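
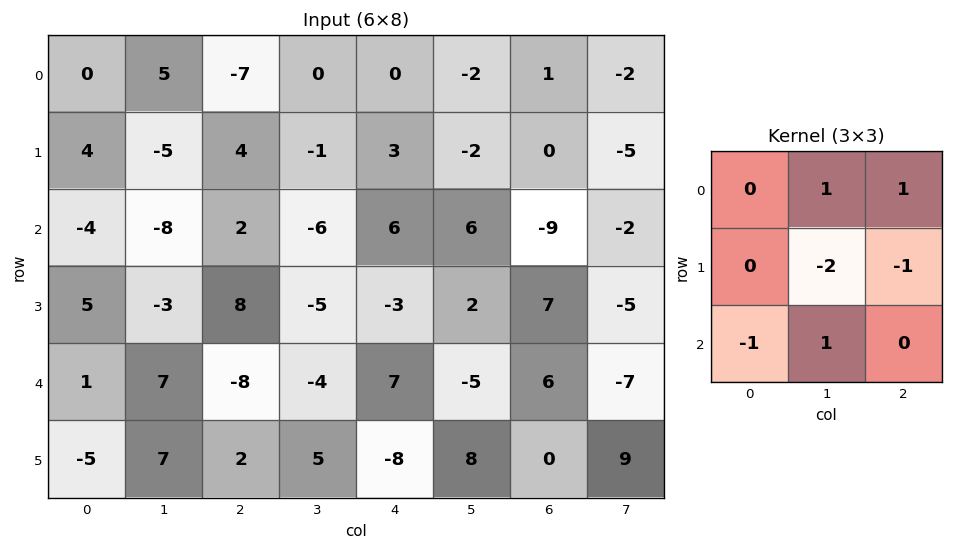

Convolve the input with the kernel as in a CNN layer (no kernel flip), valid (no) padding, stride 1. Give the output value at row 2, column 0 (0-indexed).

-2

The receptive field on the input at this output position is [-4 -8 2 / 5 -3 8 / 1 7 -8]. Elementwise product with the kernel and sum: -8·1 + 2·1 + -3·-2 + 8·-1 + 1·-1 + 7·1.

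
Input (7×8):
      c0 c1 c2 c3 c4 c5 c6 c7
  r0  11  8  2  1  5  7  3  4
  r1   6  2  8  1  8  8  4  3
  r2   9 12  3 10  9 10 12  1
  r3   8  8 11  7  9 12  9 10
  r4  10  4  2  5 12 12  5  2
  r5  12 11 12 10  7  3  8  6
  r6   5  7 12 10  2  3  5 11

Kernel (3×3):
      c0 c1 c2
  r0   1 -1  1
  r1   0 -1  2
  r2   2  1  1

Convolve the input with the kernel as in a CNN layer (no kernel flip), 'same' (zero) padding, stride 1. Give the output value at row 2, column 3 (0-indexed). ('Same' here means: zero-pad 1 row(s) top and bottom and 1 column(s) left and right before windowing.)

61

The receptive field on the zero-padded input at this output position is [8 1 8 / 3 10 9 / 11 7 9]. Elementwise product with the kernel and sum: 8·1 + 1·-1 + 8·1 + 10·-1 + 9·2 + 11·2 + 7·1 + 9·1.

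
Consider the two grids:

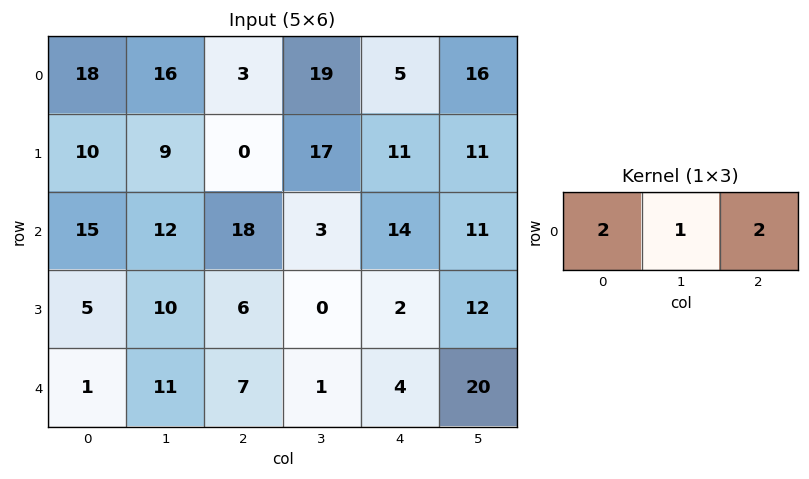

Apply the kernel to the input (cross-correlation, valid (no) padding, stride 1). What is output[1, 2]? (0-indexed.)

39

The receptive field on the input at this output position is [0 17 11]. Elementwise product with the kernel and sum: 0·2 + 17·1 + 11·2.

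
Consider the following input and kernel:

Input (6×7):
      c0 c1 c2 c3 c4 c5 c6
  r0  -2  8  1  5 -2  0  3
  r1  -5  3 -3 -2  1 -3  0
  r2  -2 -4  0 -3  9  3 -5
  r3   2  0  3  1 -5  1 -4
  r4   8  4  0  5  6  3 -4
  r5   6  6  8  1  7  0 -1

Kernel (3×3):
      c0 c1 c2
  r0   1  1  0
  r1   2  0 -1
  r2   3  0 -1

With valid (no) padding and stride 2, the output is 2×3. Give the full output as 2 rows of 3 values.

-7 -10 32
19 2 28

Output[0,0]: The receptive field on the input at this output position is [-2 8 1 / -5 3 -3 / -2 -4 0]. Elementwise product with the kernel and sum: -2·1 + 8·1 + -5·2 + -3·-1 + -2·3 + 0·-1.
Output[0,1]: The receptive field on the input at this output position is [1 5 -2 / -3 -2 1 / 0 -3 9]. Elementwise product with the kernel and sum: 1·1 + 5·1 + -3·2 + 1·-1 + 0·3 + 9·-1.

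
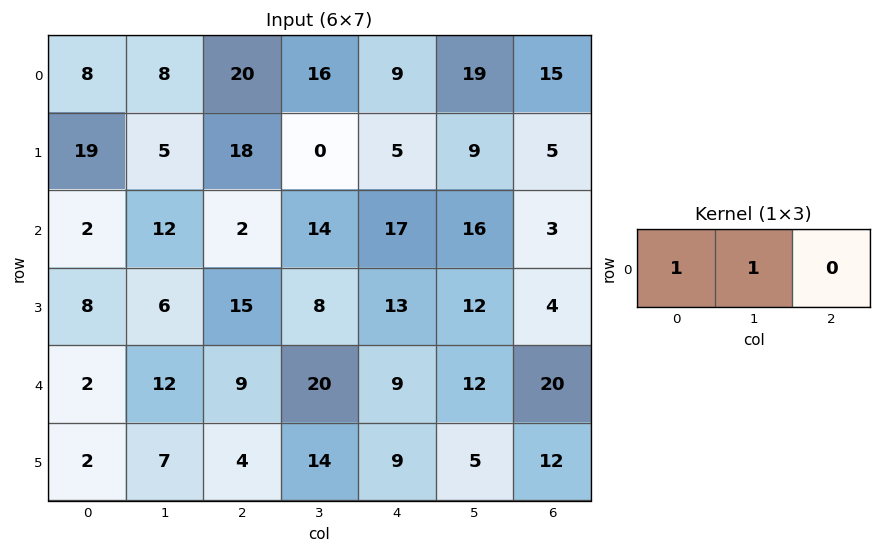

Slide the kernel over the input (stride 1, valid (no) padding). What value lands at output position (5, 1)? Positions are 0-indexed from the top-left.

11

The receptive field on the input at this output position is [7 4 14]. Elementwise product with the kernel and sum: 7·1 + 4·1.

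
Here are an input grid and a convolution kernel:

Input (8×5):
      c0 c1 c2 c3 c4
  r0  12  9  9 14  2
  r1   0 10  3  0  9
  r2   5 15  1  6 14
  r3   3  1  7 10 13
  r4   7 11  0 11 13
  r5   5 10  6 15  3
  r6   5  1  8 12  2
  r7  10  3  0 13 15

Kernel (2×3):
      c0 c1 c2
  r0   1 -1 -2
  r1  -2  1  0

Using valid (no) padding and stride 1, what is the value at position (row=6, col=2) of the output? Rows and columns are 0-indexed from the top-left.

5

The receptive field on the input at this output position is [8 12 2 / 0 13 15]. Elementwise product with the kernel and sum: 8·1 + 12·-1 + 2·-2 + 0·-2 + 13·1.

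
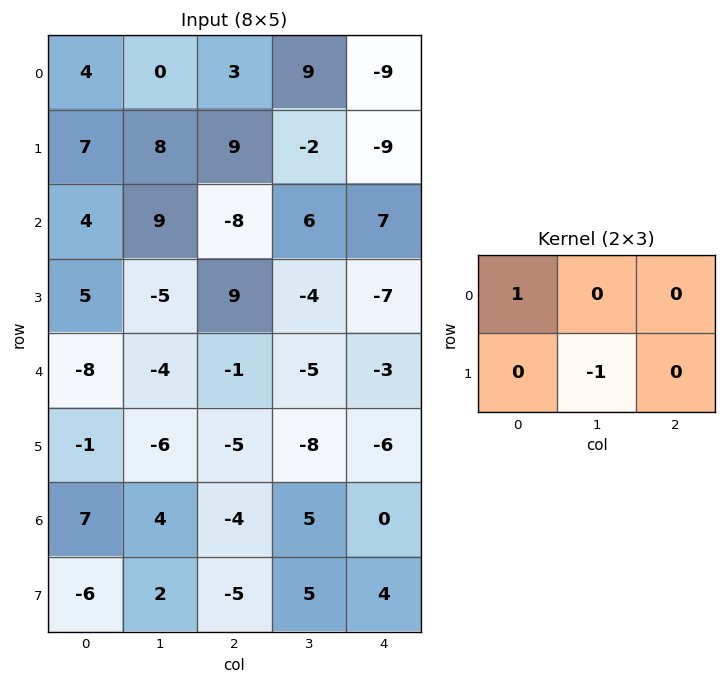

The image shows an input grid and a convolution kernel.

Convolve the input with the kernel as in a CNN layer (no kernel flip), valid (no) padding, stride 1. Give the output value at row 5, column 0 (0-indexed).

-5

The receptive field on the input at this output position is [-1 -6 -5 / 7 4 -4]. Elementwise product with the kernel and sum: -1·1 + 4·-1.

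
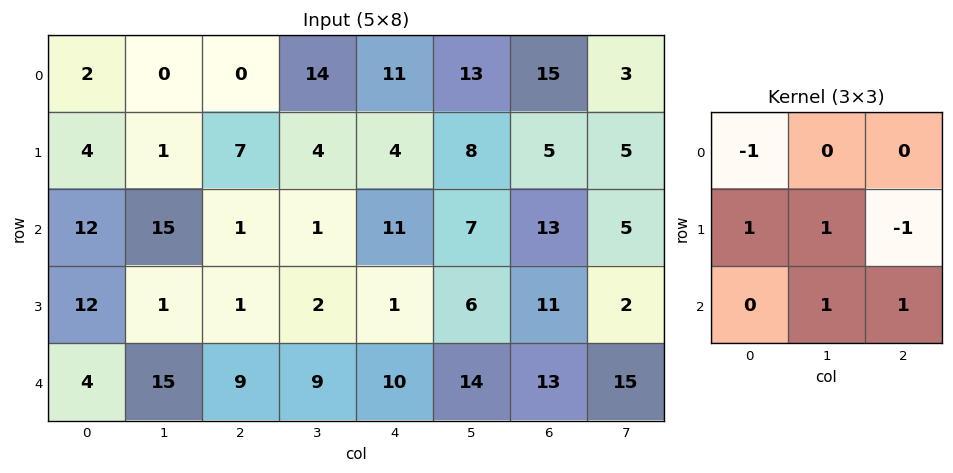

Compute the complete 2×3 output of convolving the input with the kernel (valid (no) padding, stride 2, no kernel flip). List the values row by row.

Output[0,0]: The receptive field on the input at this output position is [2 0 0 / 4 1 7 / 12 15 1]. Elementwise product with the kernel and sum: 2·-1 + 4·1 + 1·1 + 7·-1 + 15·1 + 1·1.
Output[0,1]: The receptive field on the input at this output position is [0 14 11 / 7 4 4 / 1 1 11]. Elementwise product with the kernel and sum: 0·-1 + 7·1 + 4·1 + 4·-1 + 1·1 + 11·1.

12 19 16
24 20 12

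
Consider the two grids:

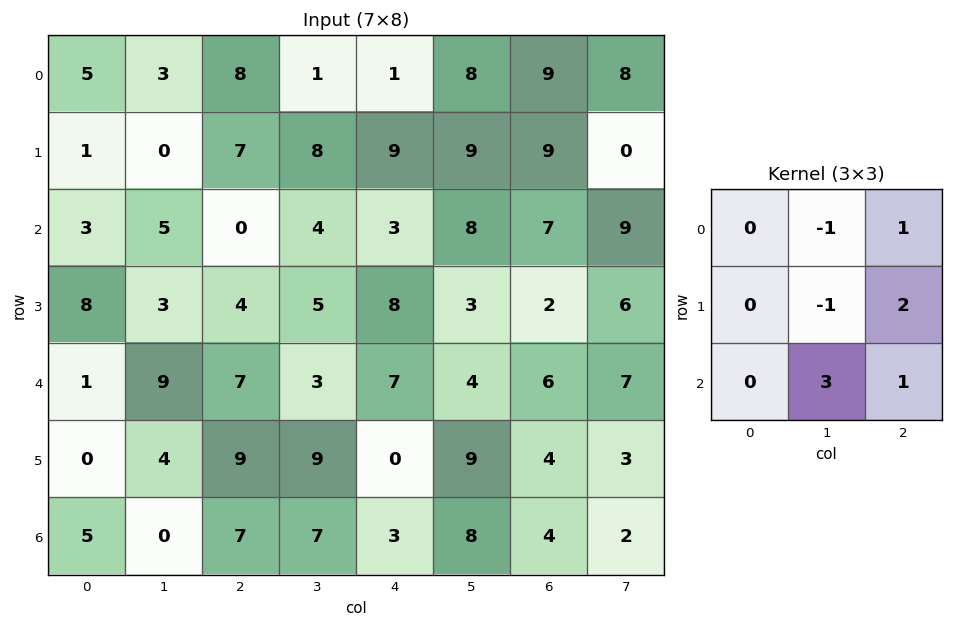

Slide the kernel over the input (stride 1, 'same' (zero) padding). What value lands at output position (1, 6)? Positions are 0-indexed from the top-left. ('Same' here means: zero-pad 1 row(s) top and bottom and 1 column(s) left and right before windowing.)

The receptive field on the zero-padded input at this output position is [8 9 8 / 9 9 0 / 8 7 9]. Elementwise product with the kernel and sum: 9·-1 + 8·1 + 9·-1 + 0·2 + 7·3 + 9·1.

20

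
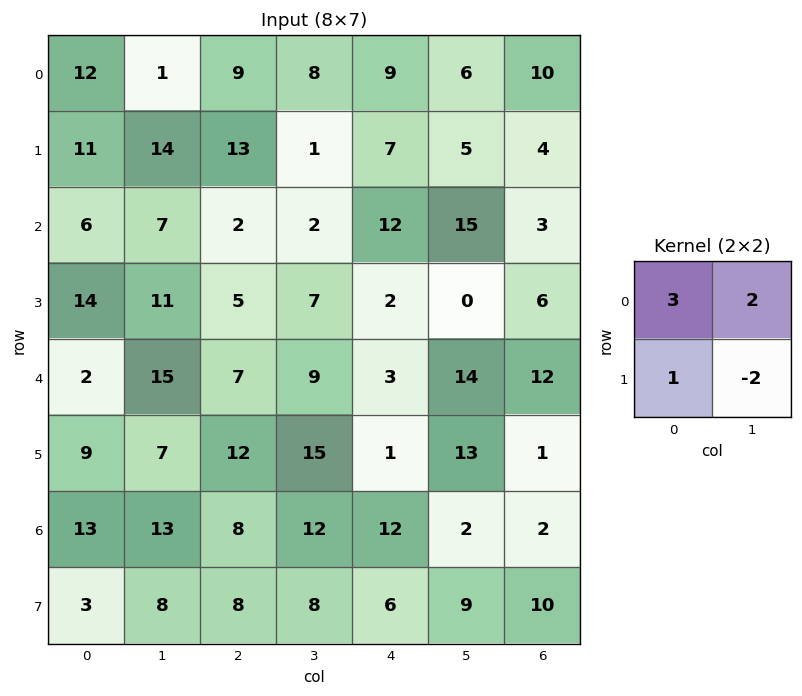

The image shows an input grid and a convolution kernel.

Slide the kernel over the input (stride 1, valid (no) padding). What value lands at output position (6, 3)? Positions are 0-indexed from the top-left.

56

The receptive field on the input at this output position is [12 12 / 8 6]. Elementwise product with the kernel and sum: 12·3 + 12·2 + 8·1 + 6·-2.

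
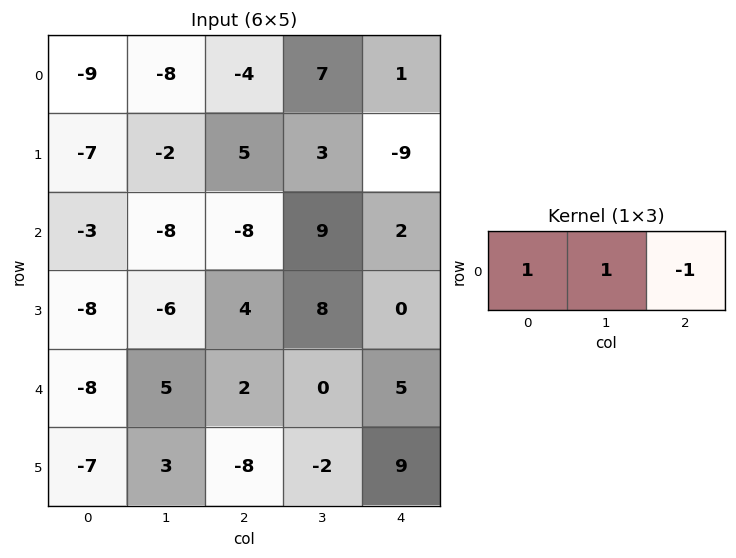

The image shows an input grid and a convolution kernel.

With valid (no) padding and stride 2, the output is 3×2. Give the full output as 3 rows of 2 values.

-13 2
-3 -1
-5 -3

Output[0,0]: The receptive field on the input at this output position is [-9 -8 -4]. Elementwise product with the kernel and sum: -9·1 + -8·1 + -4·-1.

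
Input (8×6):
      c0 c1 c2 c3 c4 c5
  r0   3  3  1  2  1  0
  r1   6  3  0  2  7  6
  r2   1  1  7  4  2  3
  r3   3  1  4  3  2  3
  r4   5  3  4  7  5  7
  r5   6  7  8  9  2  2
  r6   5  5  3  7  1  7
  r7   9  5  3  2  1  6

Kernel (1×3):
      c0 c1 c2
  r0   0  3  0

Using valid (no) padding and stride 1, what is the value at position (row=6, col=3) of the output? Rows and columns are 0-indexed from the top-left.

The receptive field on the input at this output position is [7 1 7]. Elementwise product with the kernel and sum: 1·3.

3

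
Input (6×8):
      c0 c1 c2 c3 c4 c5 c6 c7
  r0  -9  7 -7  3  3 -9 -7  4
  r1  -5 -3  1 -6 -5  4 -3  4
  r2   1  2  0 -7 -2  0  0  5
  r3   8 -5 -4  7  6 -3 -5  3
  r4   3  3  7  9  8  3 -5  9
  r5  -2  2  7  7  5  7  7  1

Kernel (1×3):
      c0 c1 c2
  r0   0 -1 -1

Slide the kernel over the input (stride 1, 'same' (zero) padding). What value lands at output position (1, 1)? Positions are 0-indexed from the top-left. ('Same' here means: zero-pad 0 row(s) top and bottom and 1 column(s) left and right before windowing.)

2

The receptive field on the zero-padded input at this output position is [-5 -3 1]. Elementwise product with the kernel and sum: -3·-1 + 1·-1.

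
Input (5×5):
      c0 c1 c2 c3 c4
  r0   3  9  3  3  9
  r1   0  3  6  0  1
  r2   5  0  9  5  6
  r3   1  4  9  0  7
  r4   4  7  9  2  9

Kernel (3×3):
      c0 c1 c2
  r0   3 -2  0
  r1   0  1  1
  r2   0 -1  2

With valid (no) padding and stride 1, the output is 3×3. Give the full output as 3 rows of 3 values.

Output[0,0]: The receptive field on the input at this output position is [3 9 3 / 0 3 6 / 5 0 9]. Elementwise product with the kernel and sum: 3·3 + 9·-2 + 3·1 + 6·1 + 0·-1 + 9·2.
Output[0,1]: The receptive field on the input at this output position is [9 3 3 / 3 6 0 / 0 9 5]. Elementwise product with the kernel and sum: 9·3 + 3·-2 + 6·1 + 0·1 + 9·-1 + 5·2.

18 28 11
17 2 43
39 -14 40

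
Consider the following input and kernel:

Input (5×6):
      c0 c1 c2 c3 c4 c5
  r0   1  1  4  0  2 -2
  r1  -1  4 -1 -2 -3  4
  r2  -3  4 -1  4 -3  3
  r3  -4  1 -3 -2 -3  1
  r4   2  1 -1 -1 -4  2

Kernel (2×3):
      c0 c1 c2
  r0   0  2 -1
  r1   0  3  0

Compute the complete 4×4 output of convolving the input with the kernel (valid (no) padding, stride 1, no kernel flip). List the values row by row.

Output[0,0]: The receptive field on the input at this output position is [1 1 4 / -1 4 -1]. Elementwise product with the kernel and sum: 1·2 + 4·-1 + 4·3.
Output[0,1]: The receptive field on the input at this output position is [1 4 0 / 4 -1 -2]. Elementwise product with the kernel and sum: 4·2 + 0·-1 + -1·3.

10 5 -8 -3
21 -3 11 -19
12 -15 5 -18
8 -7 -4 -19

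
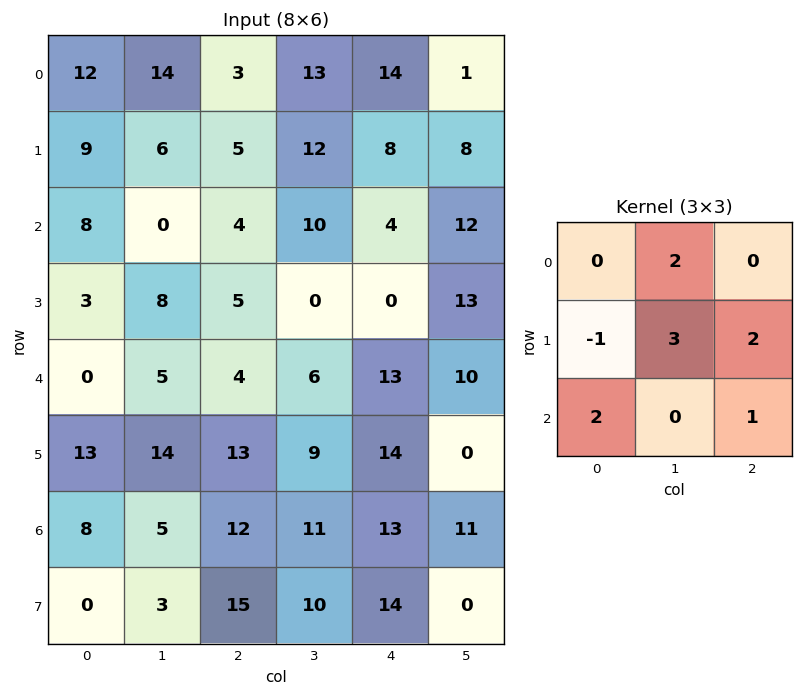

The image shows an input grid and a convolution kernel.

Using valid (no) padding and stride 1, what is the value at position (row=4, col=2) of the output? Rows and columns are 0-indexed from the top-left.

91

The receptive field on the input at this output position is [4 6 13 / 13 9 14 / 12 11 13]. Elementwise product with the kernel and sum: 6·2 + 13·-1 + 9·3 + 14·2 + 12·2 + 13·1.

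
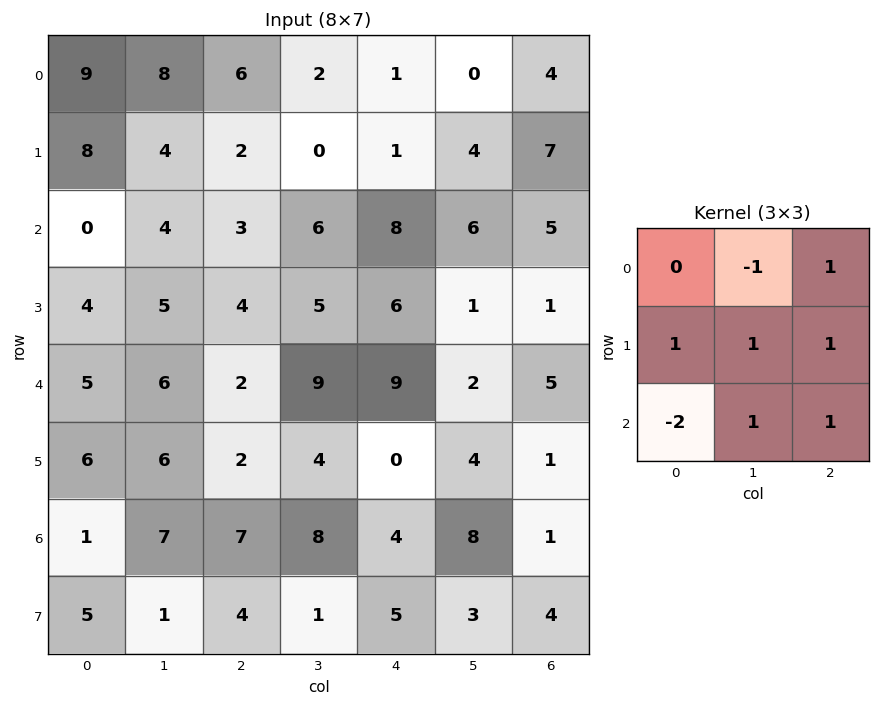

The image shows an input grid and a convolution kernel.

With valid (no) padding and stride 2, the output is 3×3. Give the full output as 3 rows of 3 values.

Output[0,0]: The receptive field on the input at this output position is [9 8 6 / 8 4 2 / 0 4 3]. Elementwise product with the kernel and sum: 8·-1 + 6·1 + 8·1 + 4·1 + 2·1 + 0·-2 + 4·1 + 3·1.

19 10 11
10 31 -4
22 4 9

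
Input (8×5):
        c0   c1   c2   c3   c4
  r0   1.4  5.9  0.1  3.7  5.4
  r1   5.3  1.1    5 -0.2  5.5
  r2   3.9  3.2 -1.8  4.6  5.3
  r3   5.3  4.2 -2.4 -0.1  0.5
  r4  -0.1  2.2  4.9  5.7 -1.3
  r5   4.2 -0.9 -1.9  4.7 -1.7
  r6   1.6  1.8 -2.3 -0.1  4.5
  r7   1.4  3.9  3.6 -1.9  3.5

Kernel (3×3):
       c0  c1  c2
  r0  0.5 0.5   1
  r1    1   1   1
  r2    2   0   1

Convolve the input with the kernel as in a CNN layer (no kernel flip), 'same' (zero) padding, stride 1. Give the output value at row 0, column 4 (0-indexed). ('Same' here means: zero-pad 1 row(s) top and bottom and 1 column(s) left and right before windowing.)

8.7

The receptive field on the zero-padded input at this output position is [0 0 0 / 3.7 5.4 0 / -0.2 5.5 0]. Elementwise product with the kernel and sum: 0·0.5 + 0·0.5 + 0·1 + 3.7·1 + 5.4·1 + 0·1 + -0.2·2 + 0·1.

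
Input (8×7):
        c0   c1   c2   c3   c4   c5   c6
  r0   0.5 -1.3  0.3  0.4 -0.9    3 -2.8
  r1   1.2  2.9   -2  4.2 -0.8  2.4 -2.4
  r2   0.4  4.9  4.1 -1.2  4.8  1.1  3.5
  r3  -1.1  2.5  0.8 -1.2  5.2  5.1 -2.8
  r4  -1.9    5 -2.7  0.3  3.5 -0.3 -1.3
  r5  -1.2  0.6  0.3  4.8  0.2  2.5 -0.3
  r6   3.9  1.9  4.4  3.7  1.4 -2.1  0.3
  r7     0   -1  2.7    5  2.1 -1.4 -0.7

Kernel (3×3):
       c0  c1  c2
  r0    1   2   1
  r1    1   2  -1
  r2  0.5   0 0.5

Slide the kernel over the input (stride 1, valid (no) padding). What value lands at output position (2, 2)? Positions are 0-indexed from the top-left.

0.1

The receptive field on the input at this output position is [4.1 -1.2 4.8 / 0.8 -1.2 5.2 / -2.7 0.3 3.5]. Elementwise product with the kernel and sum: 4.1·1 + -1.2·2 + 4.8·1 + 0.8·1 + -1.2·2 + 5.2·-1 + -2.7·0.5 + 3.5·0.5.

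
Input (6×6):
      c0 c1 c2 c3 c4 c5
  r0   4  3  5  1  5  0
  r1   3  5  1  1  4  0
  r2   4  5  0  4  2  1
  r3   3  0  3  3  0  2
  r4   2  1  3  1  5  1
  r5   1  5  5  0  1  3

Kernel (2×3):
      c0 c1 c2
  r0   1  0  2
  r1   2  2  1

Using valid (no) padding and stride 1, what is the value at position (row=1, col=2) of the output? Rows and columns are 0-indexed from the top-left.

The receptive field on the input at this output position is [1 1 4 / 0 4 2]. Elementwise product with the kernel and sum: 1·1 + 4·2 + 0·2 + 4·2 + 2·1.

19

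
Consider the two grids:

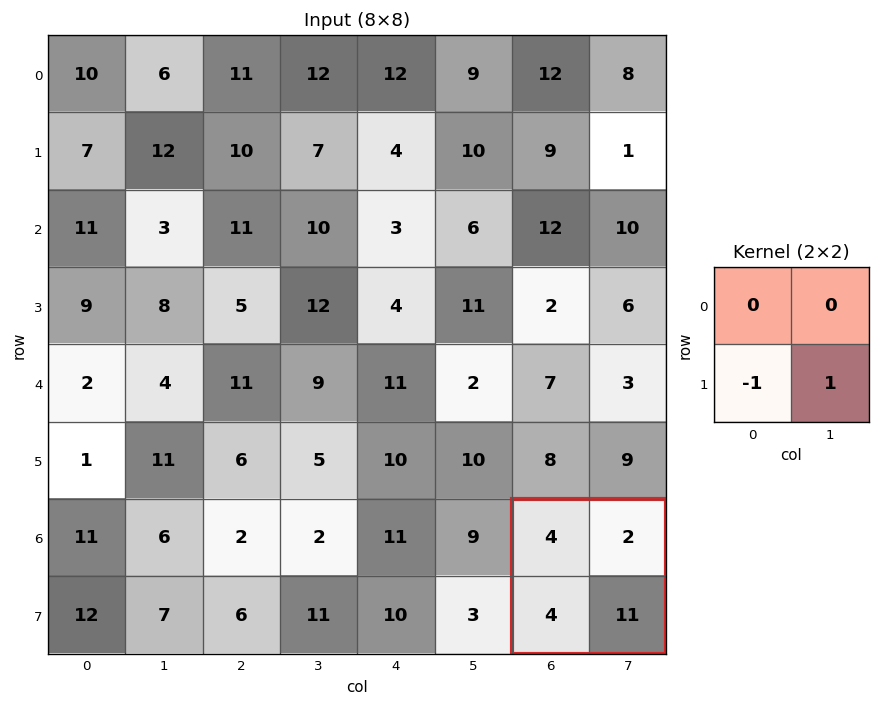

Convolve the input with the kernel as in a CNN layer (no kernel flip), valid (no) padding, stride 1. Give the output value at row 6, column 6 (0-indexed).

7

The receptive field on the input at this output position is [4 2 / 4 11]. Elementwise product with the kernel and sum: 4·-1 + 11·1.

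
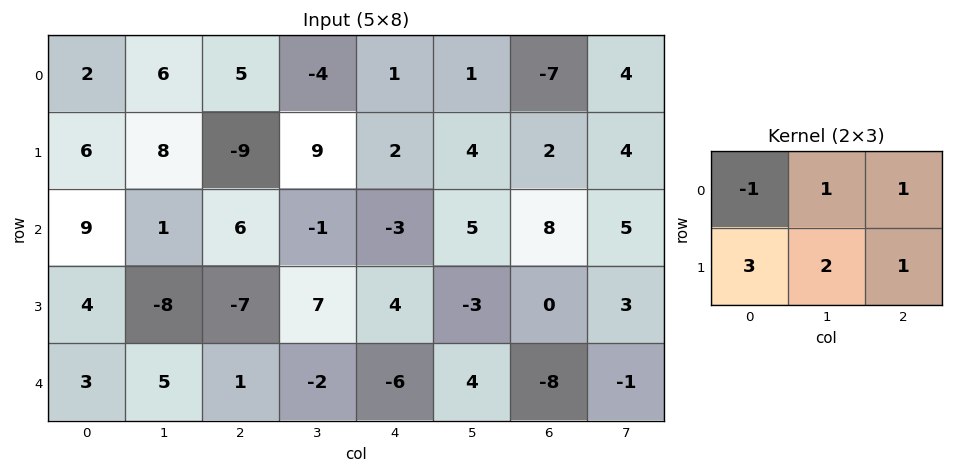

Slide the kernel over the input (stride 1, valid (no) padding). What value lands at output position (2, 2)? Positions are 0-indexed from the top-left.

-13

The receptive field on the input at this output position is [6 -1 -3 / -7 7 4]. Elementwise product with the kernel and sum: 6·-1 + -1·1 + -3·1 + -7·3 + 7·2 + 4·1.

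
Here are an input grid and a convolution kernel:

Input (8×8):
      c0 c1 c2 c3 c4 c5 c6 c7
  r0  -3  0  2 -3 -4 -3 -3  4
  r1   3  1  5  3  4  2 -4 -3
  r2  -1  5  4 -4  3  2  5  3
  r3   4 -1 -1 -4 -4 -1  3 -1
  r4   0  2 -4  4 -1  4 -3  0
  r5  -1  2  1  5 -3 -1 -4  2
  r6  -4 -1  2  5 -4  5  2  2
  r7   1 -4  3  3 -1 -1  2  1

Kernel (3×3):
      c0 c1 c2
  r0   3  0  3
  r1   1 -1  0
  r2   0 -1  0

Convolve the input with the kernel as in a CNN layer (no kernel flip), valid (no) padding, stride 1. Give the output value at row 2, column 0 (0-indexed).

12

The receptive field on the input at this output position is [-1 5 4 / 4 -1 -1 / 0 2 -4]. Elementwise product with the kernel and sum: -1·3 + 4·3 + 4·1 + -1·-1 + 2·-1.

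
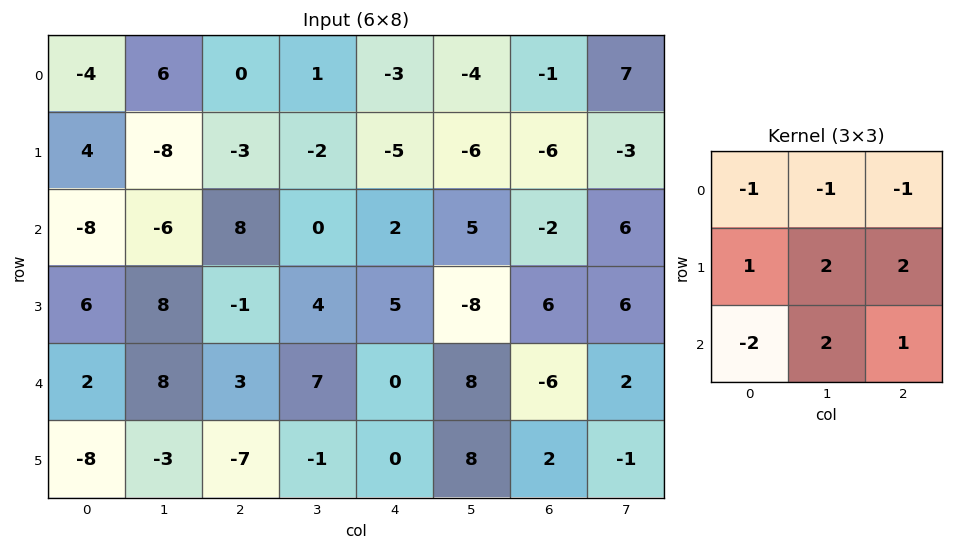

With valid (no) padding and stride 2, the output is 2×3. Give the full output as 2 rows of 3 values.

Output[0,0]: The receptive field on the input at this output position is [-4 6 0 / 4 -8 -3 / -8 -6 8]. Elementwise product with the kernel and sum: -4·-1 + 6·-1 + 0·-1 + 4·1 + -8·2 + -3·2 + -8·-2 + -6·2 + 8·1.
Output[0,1]: The receptive field on the input at this output position is [0 1 -3 / -3 -2 -5 / 8 0 2]. Elementwise product with the kernel and sum: 0·-1 + 1·-1 + -3·-1 + -3·1 + -2·2 + -5·2 + 8·-2 + 0·2 + 2·1.

-8 -29 -17
41 15 6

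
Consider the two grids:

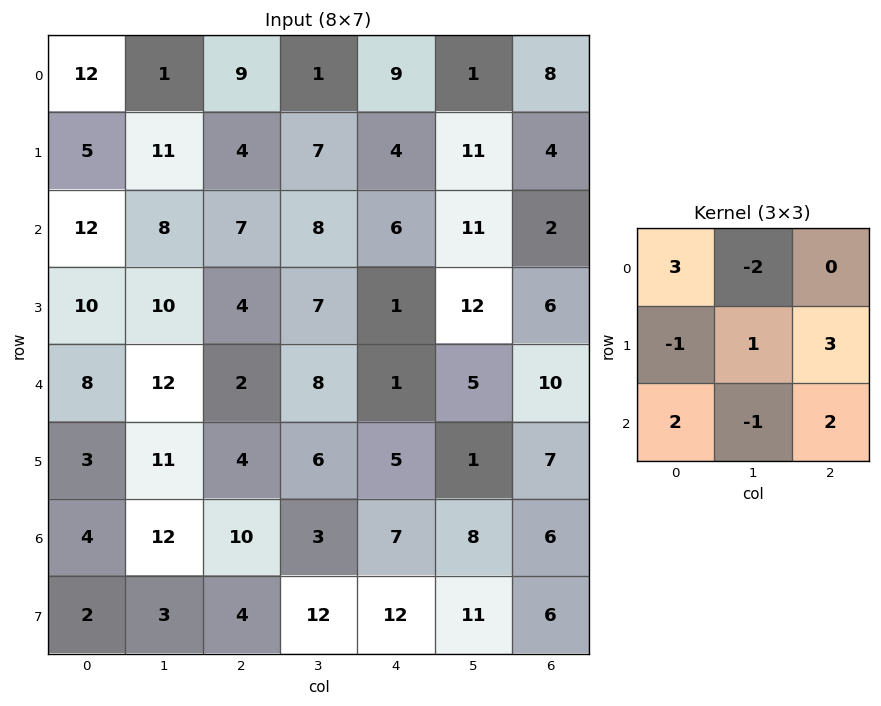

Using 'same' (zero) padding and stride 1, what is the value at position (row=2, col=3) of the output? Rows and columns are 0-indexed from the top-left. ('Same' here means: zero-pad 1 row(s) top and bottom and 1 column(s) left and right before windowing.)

20

The receptive field on the zero-padded input at this output position is [4 7 4 / 7 8 6 / 4 7 1]. Elementwise product with the kernel and sum: 4·3 + 7·-2 + 7·-1 + 8·1 + 6·3 + 4·2 + 7·-1 + 1·2.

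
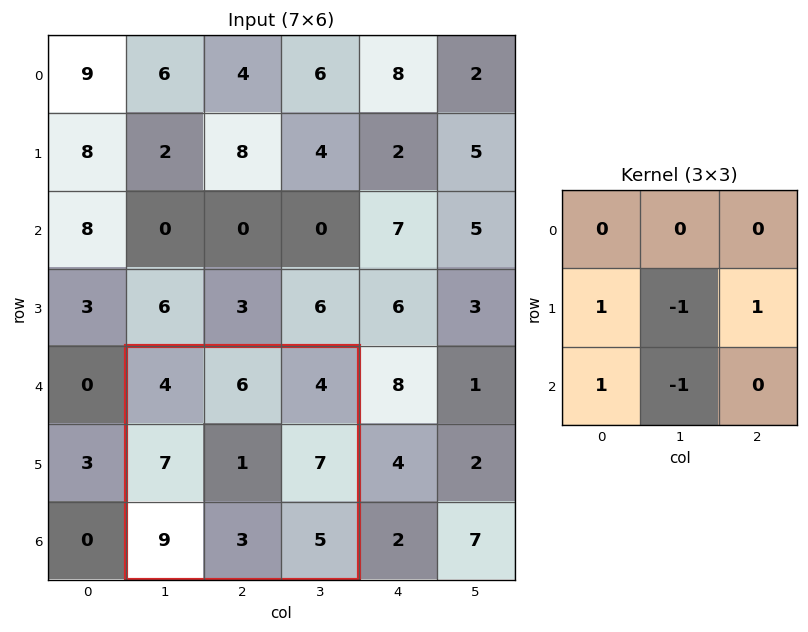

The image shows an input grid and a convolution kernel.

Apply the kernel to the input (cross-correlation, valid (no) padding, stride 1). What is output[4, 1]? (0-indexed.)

The receptive field on the input at this output position is [4 6 4 / 7 1 7 / 9 3 5]. Elementwise product with the kernel and sum: 7·1 + 1·-1 + 7·1 + 9·1 + 3·-1.

19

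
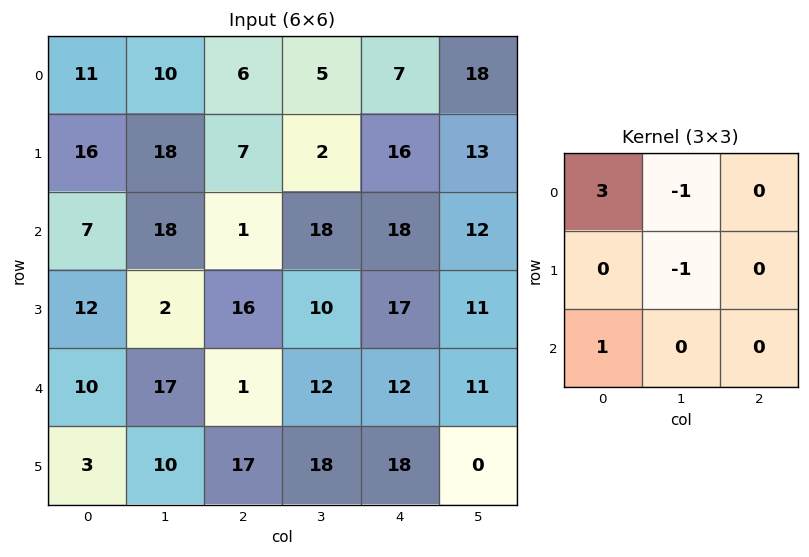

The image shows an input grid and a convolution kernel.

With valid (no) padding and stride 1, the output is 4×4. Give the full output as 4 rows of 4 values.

12 35 12 10
24 48 17 -18
11 54 -24 31
20 -1 43 19

Output[0,0]: The receptive field on the input at this output position is [11 10 6 / 16 18 7 / 7 18 1]. Elementwise product with the kernel and sum: 11·3 + 10·-1 + 18·-1 + 7·1.
Output[0,1]: The receptive field on the input at this output position is [10 6 5 / 18 7 2 / 18 1 18]. Elementwise product with the kernel and sum: 10·3 + 6·-1 + 7·-1 + 18·1.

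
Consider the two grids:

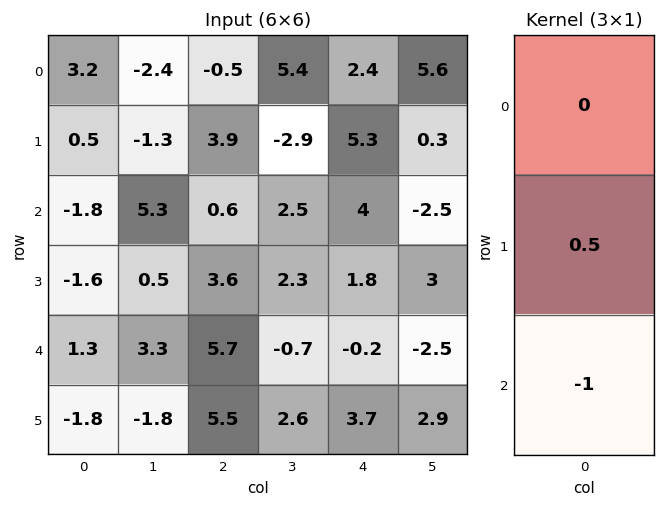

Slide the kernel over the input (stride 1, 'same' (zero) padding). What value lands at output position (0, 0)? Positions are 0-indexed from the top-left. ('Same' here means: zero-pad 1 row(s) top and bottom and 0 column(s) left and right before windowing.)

The receptive field on the zero-padded input at this output position is [0 / 3.2 / 0.5]. Elementwise product with the kernel and sum: 3.2·0.5 + 0.5·-1.

1.1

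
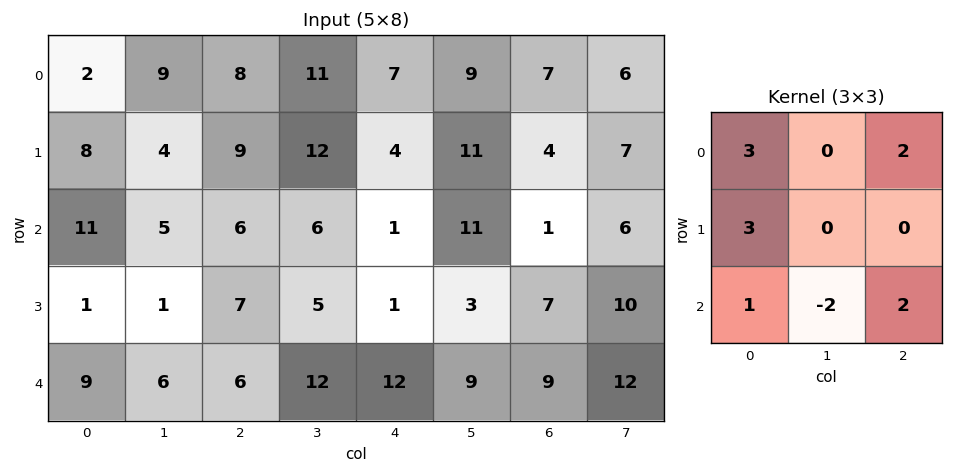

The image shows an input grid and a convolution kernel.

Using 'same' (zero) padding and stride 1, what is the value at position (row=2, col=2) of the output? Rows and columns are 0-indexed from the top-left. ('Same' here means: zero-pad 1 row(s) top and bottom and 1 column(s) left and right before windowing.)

48

The receptive field on the zero-padded input at this output position is [4 9 12 / 5 6 6 / 1 7 5]. Elementwise product with the kernel and sum: 4·3 + 12·2 + 5·3 + 1·1 + 7·-2 + 5·2.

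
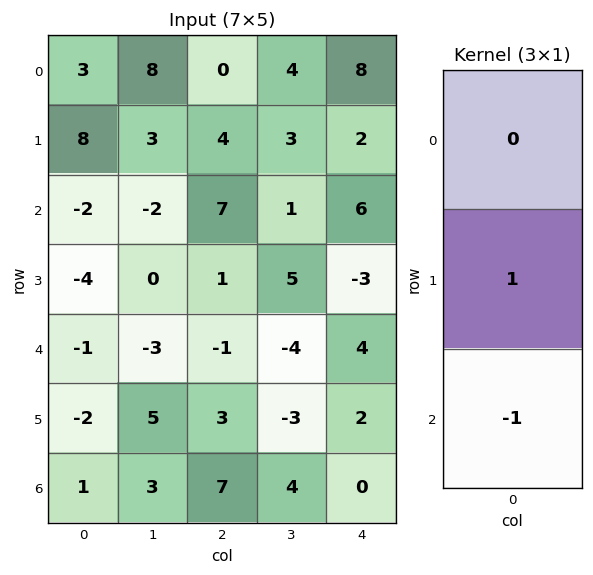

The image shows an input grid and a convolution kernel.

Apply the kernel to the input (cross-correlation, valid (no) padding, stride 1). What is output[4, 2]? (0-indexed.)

The receptive field on the input at this output position is [-1 / 3 / 7]. Elementwise product with the kernel and sum: 3·1 + 7·-1.

-4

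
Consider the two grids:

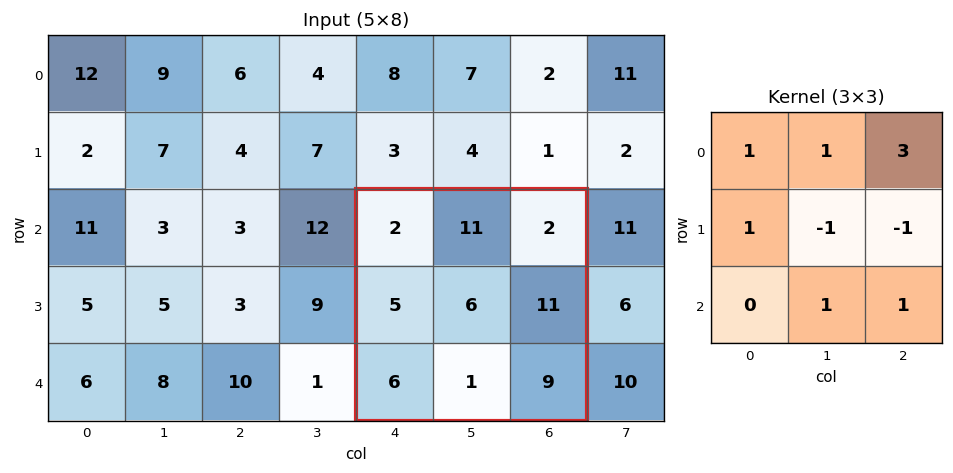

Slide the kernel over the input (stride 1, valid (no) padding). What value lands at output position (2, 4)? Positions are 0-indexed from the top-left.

The receptive field on the input at this output position is [2 11 2 / 5 6 11 / 6 1 9]. Elementwise product with the kernel and sum: 2·1 + 11·1 + 2·3 + 5·1 + 6·-1 + 11·-1 + 1·1 + 9·1.

17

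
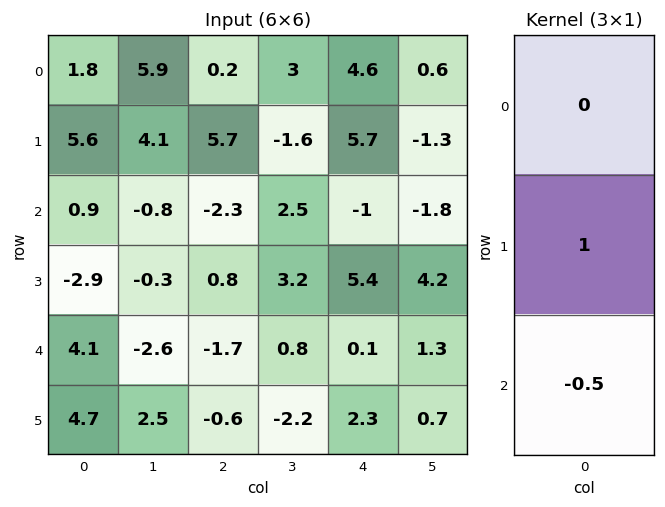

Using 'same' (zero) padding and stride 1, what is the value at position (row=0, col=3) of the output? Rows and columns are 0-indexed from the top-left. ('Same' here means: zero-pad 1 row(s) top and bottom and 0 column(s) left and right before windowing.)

The receptive field on the zero-padded input at this output position is [0 / 3 / -1.6]. Elementwise product with the kernel and sum: 3·1 + -1.6·-0.5.

3.8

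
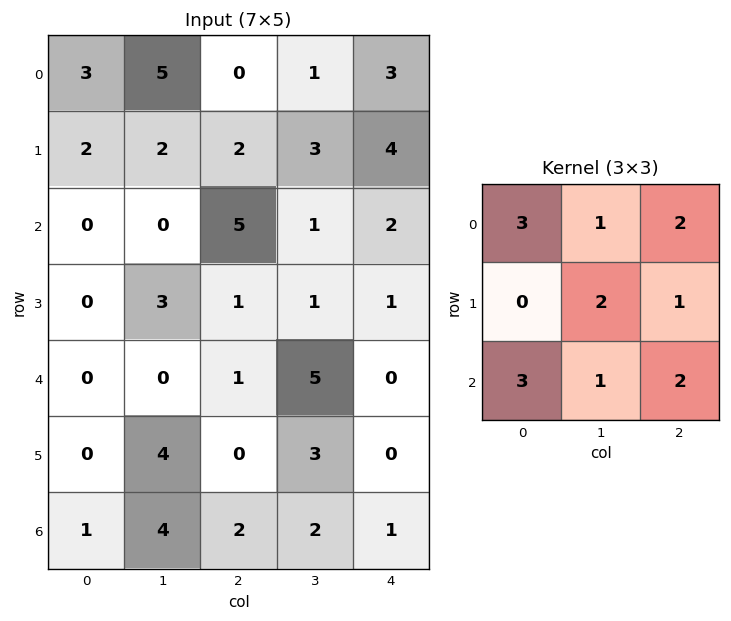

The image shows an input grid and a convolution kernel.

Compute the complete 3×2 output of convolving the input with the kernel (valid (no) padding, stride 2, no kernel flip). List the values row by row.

30 37
19 31
21 24

Output[0,0]: The receptive field on the input at this output position is [3 5 0 / 2 2 2 / 0 0 5]. Elementwise product with the kernel and sum: 3·3 + 5·1 + 0·2 + 2·2 + 2·1 + 0·3 + 0·1 + 5·2.
Output[0,1]: The receptive field on the input at this output position is [0 1 3 / 2 3 4 / 5 1 2]. Elementwise product with the kernel and sum: 0·3 + 1·1 + 3·2 + 3·2 + 4·1 + 5·3 + 1·1 + 2·2.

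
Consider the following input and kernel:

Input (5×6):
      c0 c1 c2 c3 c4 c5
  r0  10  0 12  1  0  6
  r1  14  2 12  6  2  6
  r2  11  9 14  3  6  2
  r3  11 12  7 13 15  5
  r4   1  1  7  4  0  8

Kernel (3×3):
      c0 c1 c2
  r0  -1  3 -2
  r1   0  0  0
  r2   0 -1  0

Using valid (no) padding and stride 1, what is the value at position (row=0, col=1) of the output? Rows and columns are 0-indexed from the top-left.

20

The receptive field on the input at this output position is [0 12 1 / 2 12 6 / 9 14 3]. Elementwise product with the kernel and sum: 0·-1 + 12·3 + 1·-2 + 14·-1.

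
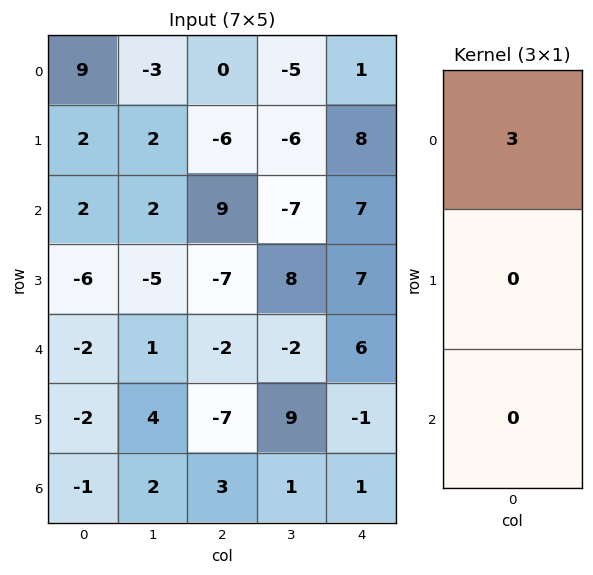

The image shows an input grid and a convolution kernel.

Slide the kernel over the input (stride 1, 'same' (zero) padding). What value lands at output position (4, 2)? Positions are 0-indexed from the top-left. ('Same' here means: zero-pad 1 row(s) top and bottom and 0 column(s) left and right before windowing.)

The receptive field on the zero-padded input at this output position is [-7 / -2 / -7]. Elementwise product with the kernel and sum: -7·3.

-21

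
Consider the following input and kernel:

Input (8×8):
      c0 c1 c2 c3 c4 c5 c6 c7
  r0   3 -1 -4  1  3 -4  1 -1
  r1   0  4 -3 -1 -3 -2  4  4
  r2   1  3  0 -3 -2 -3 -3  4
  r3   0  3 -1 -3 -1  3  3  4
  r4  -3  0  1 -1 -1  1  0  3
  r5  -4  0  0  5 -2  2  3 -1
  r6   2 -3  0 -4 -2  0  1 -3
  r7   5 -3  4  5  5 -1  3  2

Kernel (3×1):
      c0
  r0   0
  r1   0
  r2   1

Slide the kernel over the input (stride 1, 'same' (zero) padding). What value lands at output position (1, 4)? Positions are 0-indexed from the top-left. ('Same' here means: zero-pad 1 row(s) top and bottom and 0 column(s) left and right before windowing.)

-2

The receptive field on the zero-padded input at this output position is [3 / -3 / -2]. Elementwise product with the kernel and sum: -2·1.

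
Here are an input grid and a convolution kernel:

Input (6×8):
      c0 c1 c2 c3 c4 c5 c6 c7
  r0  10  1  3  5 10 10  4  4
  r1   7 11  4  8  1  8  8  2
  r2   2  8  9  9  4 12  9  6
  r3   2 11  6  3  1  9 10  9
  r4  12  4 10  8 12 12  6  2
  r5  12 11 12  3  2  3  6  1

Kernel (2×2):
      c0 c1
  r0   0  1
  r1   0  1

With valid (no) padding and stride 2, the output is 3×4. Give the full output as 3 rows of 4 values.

Output[0,0]: The receptive field on the input at this output position is [10 1 / 7 11]. Elementwise product with the kernel and sum: 1·1 + 11·1.

12 13 18 6
19 12 21 15
15 11 15 3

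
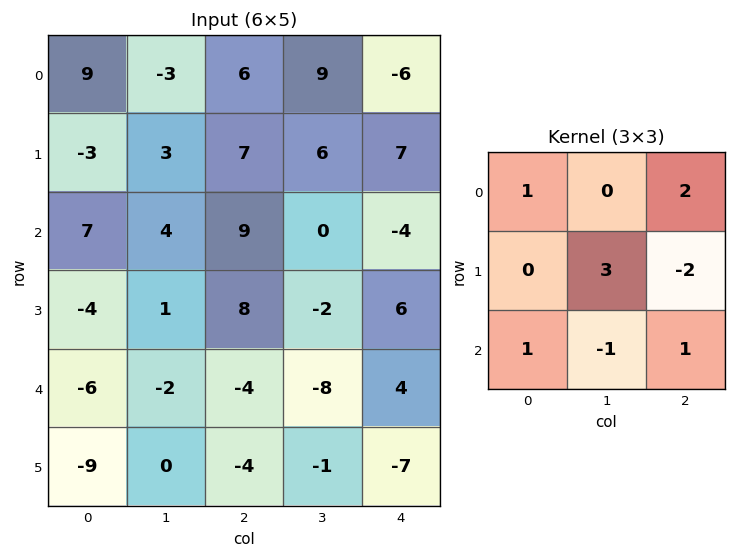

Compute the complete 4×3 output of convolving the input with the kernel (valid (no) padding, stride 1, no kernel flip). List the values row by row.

28 19 3
8 33 45
4 26 -9
1 4 -22

Output[0,0]: The receptive field on the input at this output position is [9 -3 6 / -3 3 7 / 7 4 9]. Elementwise product with the kernel and sum: 9·1 + 6·2 + 3·3 + 7·-2 + 7·1 + 4·-1 + 9·1.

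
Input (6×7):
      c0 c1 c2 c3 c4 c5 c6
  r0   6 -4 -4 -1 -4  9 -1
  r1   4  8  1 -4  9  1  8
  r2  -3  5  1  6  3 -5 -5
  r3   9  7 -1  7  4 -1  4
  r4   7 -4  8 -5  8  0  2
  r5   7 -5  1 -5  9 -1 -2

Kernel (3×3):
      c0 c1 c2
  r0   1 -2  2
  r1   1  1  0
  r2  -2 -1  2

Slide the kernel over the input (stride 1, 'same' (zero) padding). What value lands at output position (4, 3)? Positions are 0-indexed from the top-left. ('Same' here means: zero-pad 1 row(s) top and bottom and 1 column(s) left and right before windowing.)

The receptive field on the zero-padded input at this output position is [-1 7 4 / 8 -5 8 / 1 -5 9]. Elementwise product with the kernel and sum: -1·1 + 7·-2 + 4·2 + 8·1 + -5·1 + 1·-2 + -5·-1 + 9·2.

17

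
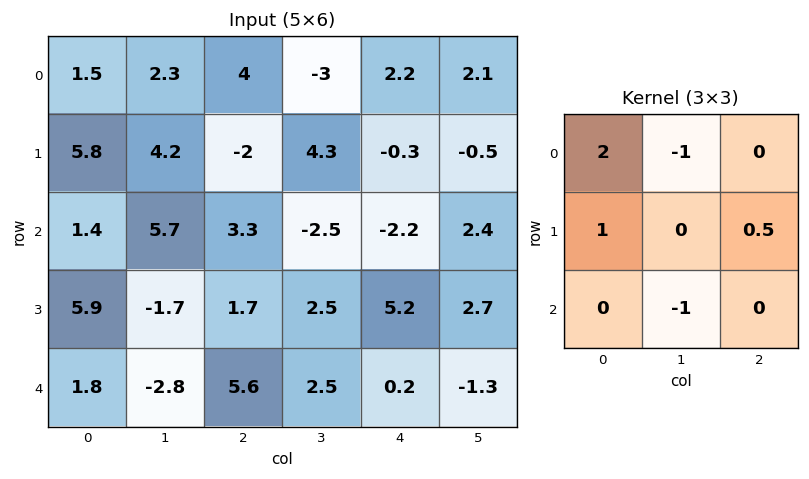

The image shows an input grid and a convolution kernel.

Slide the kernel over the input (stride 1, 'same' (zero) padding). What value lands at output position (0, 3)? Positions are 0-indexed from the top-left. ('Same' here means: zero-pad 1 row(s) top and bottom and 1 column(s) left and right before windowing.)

0.8

The receptive field on the zero-padded input at this output position is [0 0 0 / 4 -3 2.2 / -2 4.3 -0.3]. Elementwise product with the kernel and sum: 0·2 + 0·-1 + 4·1 + 2.2·0.5 + 4.3·-1.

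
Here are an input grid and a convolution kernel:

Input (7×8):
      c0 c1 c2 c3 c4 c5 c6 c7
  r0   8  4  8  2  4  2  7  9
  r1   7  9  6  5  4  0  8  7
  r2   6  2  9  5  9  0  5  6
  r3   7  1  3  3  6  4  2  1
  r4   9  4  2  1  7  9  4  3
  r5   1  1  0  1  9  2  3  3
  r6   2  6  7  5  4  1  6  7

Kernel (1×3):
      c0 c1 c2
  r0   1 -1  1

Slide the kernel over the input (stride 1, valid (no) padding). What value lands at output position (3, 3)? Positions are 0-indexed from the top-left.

The receptive field on the input at this output position is [3 6 4]. Elementwise product with the kernel and sum: 3·1 + 6·-1 + 4·1.

1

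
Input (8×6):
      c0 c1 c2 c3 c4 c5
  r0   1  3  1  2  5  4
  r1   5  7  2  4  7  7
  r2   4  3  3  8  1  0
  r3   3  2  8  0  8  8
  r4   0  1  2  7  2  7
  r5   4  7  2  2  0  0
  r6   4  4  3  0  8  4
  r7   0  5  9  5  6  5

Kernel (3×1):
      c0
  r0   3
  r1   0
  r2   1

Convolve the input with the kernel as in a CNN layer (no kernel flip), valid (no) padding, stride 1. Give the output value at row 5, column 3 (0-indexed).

The receptive field on the input at this output position is [2 / 0 / 5]. Elementwise product with the kernel and sum: 2·3 + 5·1.

11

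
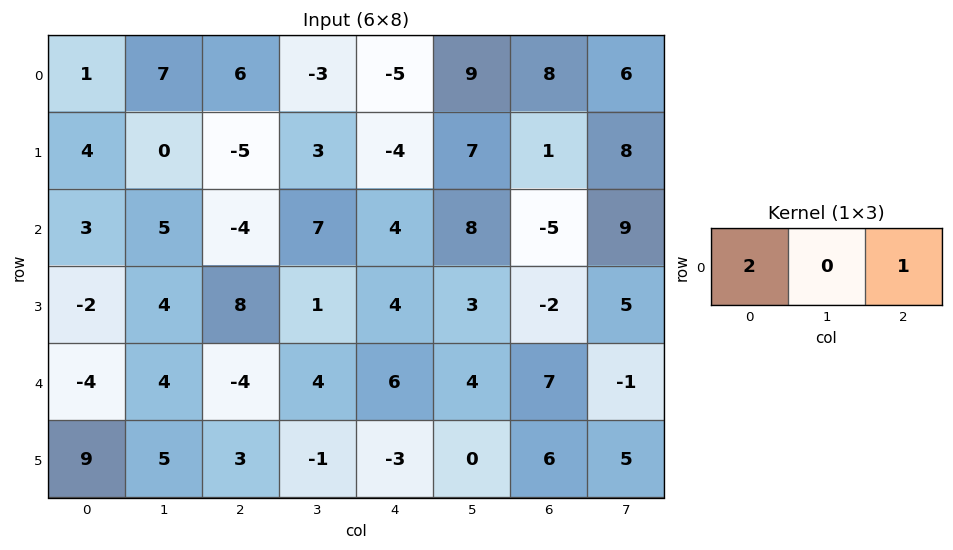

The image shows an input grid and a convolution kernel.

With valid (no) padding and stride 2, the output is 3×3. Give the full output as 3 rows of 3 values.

8 7 -2
2 -4 3
-12 -2 19

Output[0,0]: The receptive field on the input at this output position is [1 7 6]. Elementwise product with the kernel and sum: 1·2 + 6·1.
Output[0,1]: The receptive field on the input at this output position is [6 -3 -5]. Elementwise product with the kernel and sum: 6·2 + -5·1.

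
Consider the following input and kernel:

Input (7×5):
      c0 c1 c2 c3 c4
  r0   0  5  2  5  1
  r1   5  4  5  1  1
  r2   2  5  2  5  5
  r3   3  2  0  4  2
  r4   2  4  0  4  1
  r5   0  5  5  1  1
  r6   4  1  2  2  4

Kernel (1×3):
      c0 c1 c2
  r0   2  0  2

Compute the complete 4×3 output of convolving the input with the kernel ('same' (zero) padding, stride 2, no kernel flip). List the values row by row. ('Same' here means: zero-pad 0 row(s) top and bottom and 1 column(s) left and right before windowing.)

10 20 10
10 20 10
8 16 8
2 6 4

Output[0,0]: The receptive field on the zero-padded input at this output position is [0 0 5]. Elementwise product with the kernel and sum: 0·2 + 5·2.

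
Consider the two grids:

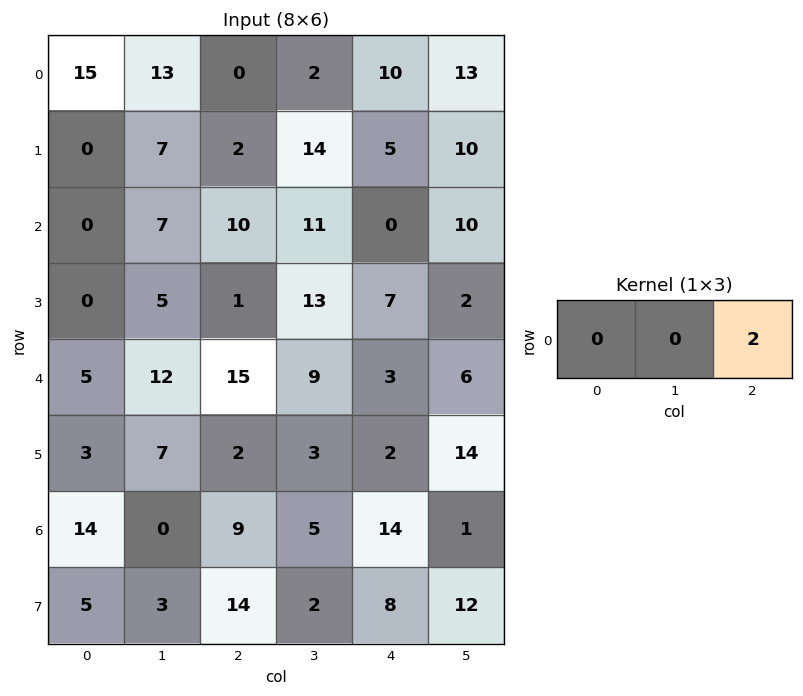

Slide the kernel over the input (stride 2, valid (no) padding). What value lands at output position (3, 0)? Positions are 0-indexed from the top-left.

The receptive field on the input at this output position is [14 0 9]. Elementwise product with the kernel and sum: 9·2.

18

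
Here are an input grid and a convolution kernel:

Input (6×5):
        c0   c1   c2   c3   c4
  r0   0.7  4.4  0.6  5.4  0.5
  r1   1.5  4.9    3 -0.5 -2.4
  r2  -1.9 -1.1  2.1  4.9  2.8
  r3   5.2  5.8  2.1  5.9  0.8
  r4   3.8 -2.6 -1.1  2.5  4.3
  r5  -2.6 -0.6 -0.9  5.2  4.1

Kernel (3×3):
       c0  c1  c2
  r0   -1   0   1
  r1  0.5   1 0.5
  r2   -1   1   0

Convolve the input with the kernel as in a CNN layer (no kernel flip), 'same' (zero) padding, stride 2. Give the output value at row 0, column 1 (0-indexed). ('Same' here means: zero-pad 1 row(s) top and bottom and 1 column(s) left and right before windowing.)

The receptive field on the zero-padded input at this output position is [0 0 0 / 4.4 0.6 5.4 / 4.9 3 -0.5]. Elementwise product with the kernel and sum: 0·-1 + 0·1 + 4.4·0.5 + 0.6·1 + 5.4·0.5 + 4.9·-1 + 3·1.

3.6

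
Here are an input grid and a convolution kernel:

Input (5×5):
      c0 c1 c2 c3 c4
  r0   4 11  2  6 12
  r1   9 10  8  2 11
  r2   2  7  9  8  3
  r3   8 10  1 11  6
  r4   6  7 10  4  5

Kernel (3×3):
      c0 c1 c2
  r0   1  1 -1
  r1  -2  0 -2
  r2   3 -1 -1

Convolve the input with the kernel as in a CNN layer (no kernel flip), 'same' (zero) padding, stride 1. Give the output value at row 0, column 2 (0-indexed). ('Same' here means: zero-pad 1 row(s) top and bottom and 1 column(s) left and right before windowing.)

The receptive field on the zero-padded input at this output position is [0 0 0 / 11 2 6 / 10 8 2]. Elementwise product with the kernel and sum: 0·1 + 0·1 + 0·-1 + 11·-2 + 6·-2 + 10·3 + 8·-1 + 2·-1.

-14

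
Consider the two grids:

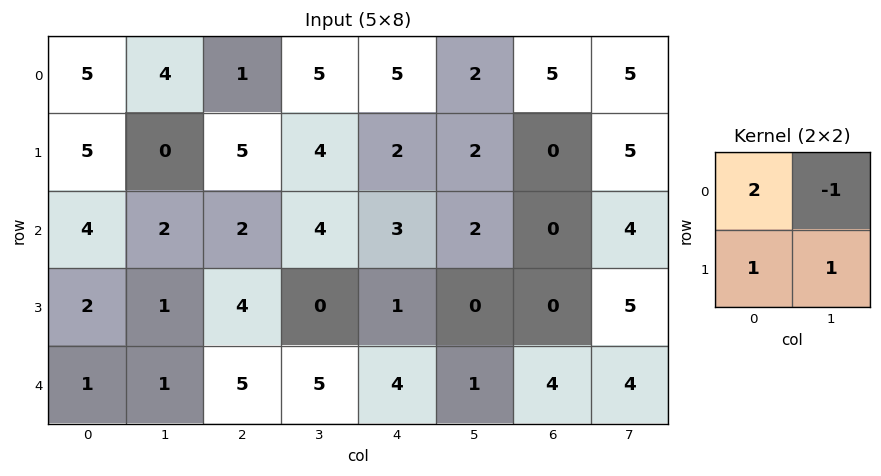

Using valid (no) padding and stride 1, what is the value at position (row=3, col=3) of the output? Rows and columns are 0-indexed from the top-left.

8

The receptive field on the input at this output position is [0 1 / 5 4]. Elementwise product with the kernel and sum: 0·2 + 1·-1 + 5·1 + 4·1.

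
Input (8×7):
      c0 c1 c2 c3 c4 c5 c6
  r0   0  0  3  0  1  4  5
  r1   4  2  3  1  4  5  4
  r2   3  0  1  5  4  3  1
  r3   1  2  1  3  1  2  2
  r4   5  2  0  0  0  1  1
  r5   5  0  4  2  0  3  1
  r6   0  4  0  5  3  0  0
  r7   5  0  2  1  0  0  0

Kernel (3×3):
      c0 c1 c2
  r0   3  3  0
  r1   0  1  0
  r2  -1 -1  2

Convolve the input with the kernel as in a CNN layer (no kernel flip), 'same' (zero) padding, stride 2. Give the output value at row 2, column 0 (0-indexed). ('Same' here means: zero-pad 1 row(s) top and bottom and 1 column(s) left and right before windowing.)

3

The receptive field on the zero-padded input at this output position is [0 1 2 / 0 5 2 / 0 5 0]. Elementwise product with the kernel and sum: 0·3 + 1·3 + 5·1 + 0·-1 + 5·-1 + 0·2.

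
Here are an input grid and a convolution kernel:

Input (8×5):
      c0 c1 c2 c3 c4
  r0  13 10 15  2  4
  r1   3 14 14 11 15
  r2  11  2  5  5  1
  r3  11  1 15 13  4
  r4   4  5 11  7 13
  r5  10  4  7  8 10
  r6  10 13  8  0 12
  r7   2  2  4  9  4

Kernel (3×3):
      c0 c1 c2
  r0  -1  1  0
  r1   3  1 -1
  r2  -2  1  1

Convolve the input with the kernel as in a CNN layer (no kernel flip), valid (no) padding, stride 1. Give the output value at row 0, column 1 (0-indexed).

The receptive field on the input at this output position is [10 15 2 / 14 14 11 / 2 5 5]. Elementwise product with the kernel and sum: 10·-1 + 15·1 + 14·3 + 14·1 + 11·-1 + 2·-2 + 5·1 + 5·1.

56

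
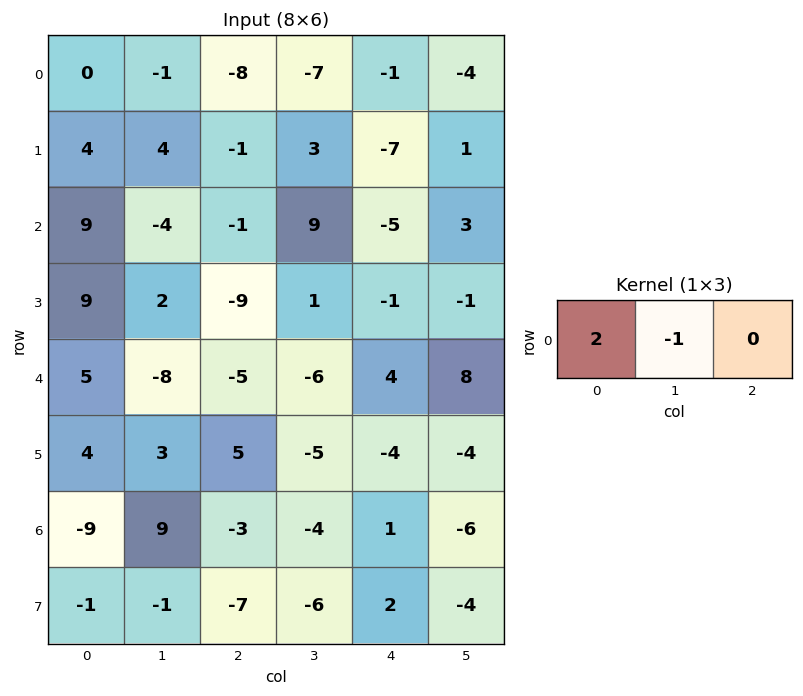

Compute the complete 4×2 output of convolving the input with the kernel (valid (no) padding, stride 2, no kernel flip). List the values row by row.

Output[0,0]: The receptive field on the input at this output position is [0 -1 -8]. Elementwise product with the kernel and sum: 0·2 + -1·-1.

1 -9
22 -11
18 -4
-27 -2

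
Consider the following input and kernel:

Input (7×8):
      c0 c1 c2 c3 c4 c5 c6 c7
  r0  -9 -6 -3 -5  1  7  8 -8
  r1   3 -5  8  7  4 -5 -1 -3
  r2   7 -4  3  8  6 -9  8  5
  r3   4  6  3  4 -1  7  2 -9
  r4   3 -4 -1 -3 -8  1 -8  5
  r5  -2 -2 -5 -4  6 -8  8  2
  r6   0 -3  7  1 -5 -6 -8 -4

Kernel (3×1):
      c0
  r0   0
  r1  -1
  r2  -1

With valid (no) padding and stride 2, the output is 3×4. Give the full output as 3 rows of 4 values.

Output[0,0]: The receptive field on the input at this output position is [-9 / 3 / 7]. Elementwise product with the kernel and sum: 3·-1 + 7·-1.
Output[0,1]: The receptive field on the input at this output position is [-3 / 8 / 3]. Elementwise product with the kernel and sum: 8·-1 + 3·-1.

-10 -11 -10 -7
-7 -2 9 6
2 -2 -1 0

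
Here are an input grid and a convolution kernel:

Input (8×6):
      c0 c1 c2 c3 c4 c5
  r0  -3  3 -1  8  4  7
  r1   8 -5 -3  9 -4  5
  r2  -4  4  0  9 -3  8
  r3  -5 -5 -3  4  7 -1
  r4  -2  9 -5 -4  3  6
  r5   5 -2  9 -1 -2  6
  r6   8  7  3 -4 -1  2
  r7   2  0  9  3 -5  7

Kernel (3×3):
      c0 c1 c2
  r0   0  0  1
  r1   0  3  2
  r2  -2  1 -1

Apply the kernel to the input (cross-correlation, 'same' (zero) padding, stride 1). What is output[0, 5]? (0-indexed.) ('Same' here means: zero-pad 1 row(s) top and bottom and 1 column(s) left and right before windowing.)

34

The receptive field on the zero-padded input at this output position is [0 0 0 / 4 7 0 / -4 5 0]. Elementwise product with the kernel and sum: 0·1 + 7·3 + 0·2 + -4·-2 + 5·1 + 0·-1.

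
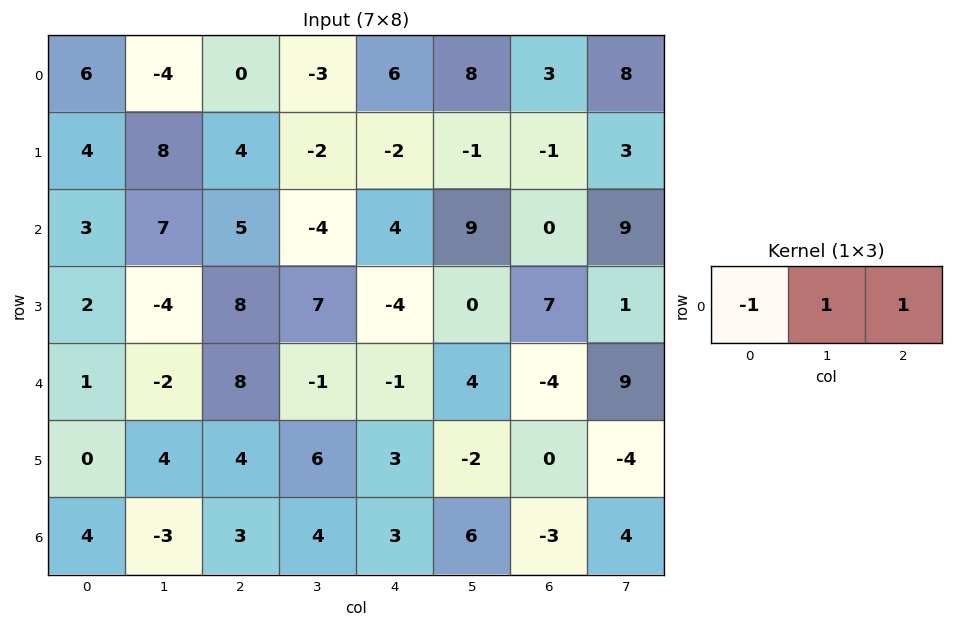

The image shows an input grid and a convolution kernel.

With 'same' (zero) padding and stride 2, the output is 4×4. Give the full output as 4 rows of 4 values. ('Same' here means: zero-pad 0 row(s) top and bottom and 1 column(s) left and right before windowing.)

2 1 17 3
10 -6 17 0
-1 9 4 1
1 10 5 -5

Output[0,0]: The receptive field on the zero-padded input at this output position is [0 6 -4]. Elementwise product with the kernel and sum: 0·-1 + 6·1 + -4·1.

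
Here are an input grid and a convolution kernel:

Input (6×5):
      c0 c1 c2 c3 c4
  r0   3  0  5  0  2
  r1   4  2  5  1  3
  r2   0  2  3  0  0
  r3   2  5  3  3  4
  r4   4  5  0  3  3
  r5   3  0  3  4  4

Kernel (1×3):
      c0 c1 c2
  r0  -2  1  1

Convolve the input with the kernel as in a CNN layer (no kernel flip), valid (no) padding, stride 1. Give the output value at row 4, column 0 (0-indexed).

The receptive field on the input at this output position is [4 5 0]. Elementwise product with the kernel and sum: 4·-2 + 5·1 + 0·1.

-3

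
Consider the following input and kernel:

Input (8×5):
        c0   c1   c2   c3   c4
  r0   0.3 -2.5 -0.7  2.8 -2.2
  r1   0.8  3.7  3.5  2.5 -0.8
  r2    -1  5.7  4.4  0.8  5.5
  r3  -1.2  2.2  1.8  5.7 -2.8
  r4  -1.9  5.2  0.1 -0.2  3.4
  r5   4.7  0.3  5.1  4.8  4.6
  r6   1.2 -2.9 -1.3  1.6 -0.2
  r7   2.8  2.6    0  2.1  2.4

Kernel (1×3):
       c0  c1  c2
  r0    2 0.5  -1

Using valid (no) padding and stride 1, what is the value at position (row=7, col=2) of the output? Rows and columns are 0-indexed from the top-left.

The receptive field on the input at this output position is [0 2.1 2.4]. Elementwise product with the kernel and sum: 0·2 + 2.1·0.5 + 2.4·-1.

-1.35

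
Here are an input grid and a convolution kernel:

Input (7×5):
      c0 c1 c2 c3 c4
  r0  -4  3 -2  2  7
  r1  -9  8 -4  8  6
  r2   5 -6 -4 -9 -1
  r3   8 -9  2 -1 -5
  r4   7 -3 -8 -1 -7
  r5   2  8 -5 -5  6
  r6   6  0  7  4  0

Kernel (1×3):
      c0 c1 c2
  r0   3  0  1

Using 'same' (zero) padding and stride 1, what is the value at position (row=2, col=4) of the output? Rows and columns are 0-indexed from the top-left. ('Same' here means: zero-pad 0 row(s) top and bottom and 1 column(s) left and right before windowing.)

The receptive field on the zero-padded input at this output position is [-9 -1 0]. Elementwise product with the kernel and sum: -9·3 + 0·1.

-27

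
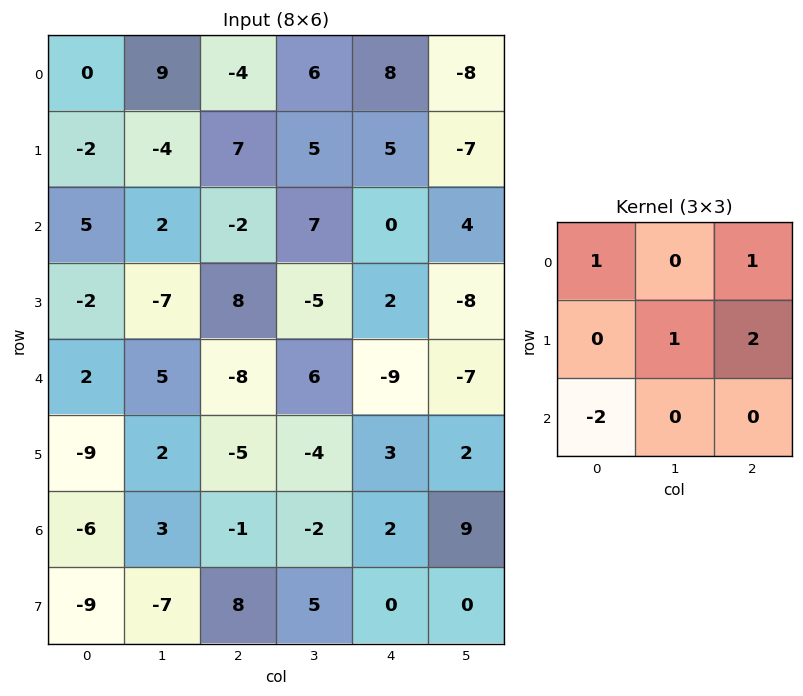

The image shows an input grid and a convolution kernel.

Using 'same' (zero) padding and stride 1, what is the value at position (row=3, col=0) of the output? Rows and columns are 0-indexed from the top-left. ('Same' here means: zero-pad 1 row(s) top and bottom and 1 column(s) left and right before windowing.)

-14

The receptive field on the zero-padded input at this output position is [0 5 2 / 0 -2 -7 / 0 2 5]. Elementwise product with the kernel and sum: 0·1 + 2·1 + -2·1 + -7·2 + 0·-2.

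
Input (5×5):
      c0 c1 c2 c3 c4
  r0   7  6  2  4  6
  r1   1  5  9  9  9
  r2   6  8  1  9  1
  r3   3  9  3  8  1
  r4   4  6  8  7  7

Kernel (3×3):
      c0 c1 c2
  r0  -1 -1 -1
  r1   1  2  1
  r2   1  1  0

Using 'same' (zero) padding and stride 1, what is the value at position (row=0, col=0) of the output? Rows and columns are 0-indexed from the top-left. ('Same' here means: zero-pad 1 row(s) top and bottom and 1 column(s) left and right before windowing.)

The receptive field on the zero-padded input at this output position is [0 0 0 / 0 7 6 / 0 1 5]. Elementwise product with the kernel and sum: 0·-1 + 0·-1 + 0·-1 + 0·1 + 7·2 + 6·1 + 0·1 + 1·1.

21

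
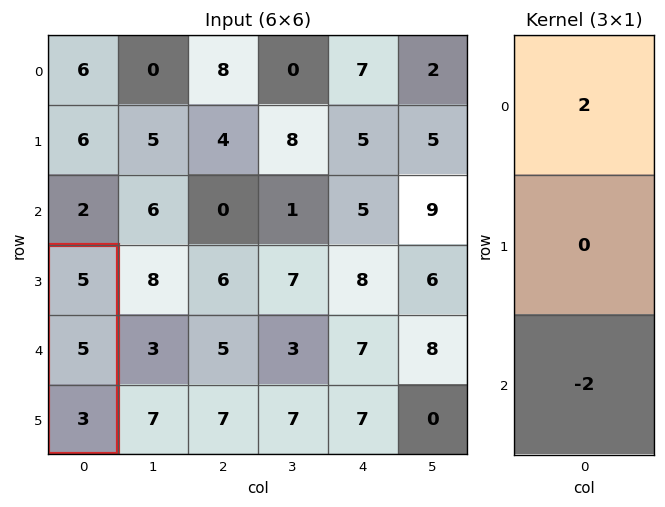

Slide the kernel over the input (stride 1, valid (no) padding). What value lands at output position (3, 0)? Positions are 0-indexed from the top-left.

The receptive field on the input at this output position is [5 / 5 / 3]. Elementwise product with the kernel and sum: 5·2 + 3·-2.

4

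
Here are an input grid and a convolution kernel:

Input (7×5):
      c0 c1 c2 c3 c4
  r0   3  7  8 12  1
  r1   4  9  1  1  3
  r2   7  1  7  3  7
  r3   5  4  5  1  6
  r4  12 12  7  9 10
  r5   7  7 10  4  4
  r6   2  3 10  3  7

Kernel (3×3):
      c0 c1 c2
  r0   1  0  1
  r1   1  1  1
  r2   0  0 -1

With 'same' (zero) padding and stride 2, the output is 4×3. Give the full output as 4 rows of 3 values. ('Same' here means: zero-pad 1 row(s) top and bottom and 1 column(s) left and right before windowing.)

1 26 13
13 20 11
21 29 20
12 27 14

Output[0,0]: The receptive field on the zero-padded input at this output position is [0 0 0 / 0 3 7 / 0 4 9]. Elementwise product with the kernel and sum: 0·1 + 0·1 + 0·1 + 3·1 + 7·1 + 9·-1.
Output[0,1]: The receptive field on the zero-padded input at this output position is [0 0 0 / 7 8 12 / 9 1 1]. Elementwise product with the kernel and sum: 0·1 + 0·1 + 7·1 + 8·1 + 12·1 + 1·-1.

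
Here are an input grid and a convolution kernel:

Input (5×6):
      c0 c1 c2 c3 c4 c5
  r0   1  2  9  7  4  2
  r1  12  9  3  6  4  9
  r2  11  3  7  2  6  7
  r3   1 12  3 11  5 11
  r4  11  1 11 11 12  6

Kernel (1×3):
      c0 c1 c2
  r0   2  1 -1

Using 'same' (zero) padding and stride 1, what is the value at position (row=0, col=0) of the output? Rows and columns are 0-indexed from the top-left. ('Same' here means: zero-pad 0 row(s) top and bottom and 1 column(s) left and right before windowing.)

-1

The receptive field on the zero-padded input at this output position is [0 1 2]. Elementwise product with the kernel and sum: 0·2 + 1·1 + 2·-1.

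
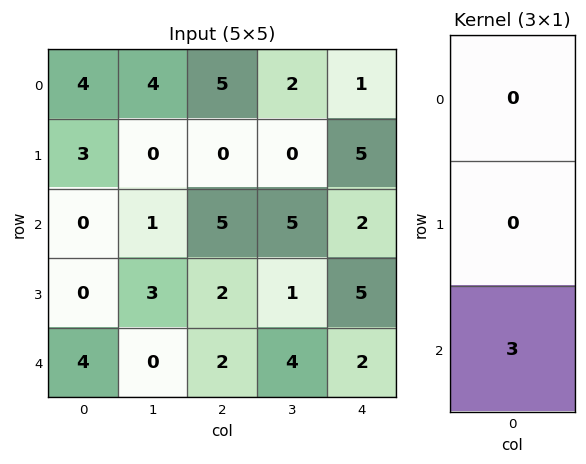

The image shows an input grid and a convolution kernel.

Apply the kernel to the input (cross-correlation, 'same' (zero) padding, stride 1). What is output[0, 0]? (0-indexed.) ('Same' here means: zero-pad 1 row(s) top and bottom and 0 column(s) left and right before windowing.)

The receptive field on the zero-padded input at this output position is [0 / 4 / 3]. Elementwise product with the kernel and sum: 3·3.

9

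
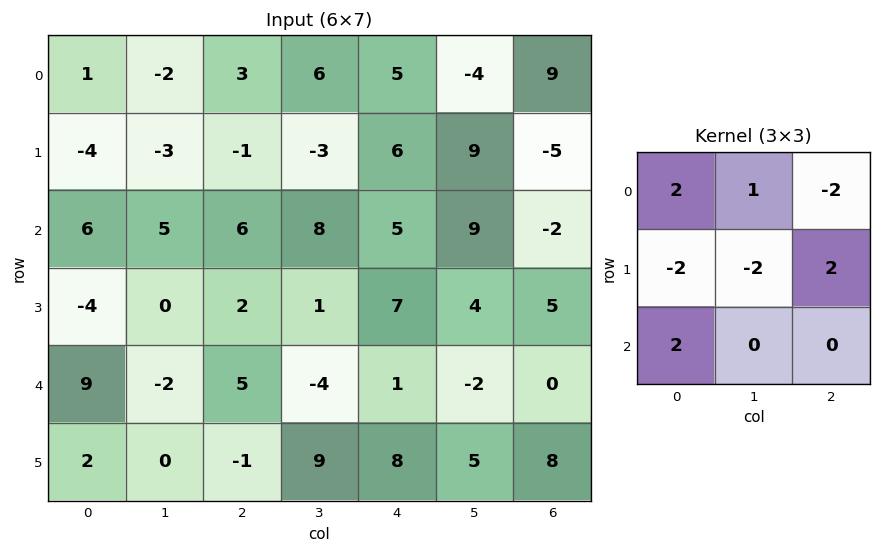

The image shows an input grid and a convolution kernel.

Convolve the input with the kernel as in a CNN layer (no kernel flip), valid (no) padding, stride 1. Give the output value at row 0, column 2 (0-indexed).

34

The receptive field on the input at this output position is [3 6 5 / -1 -3 6 / 6 8 5]. Elementwise product with the kernel and sum: 3·2 + 6·1 + 5·-2 + -1·-2 + -3·-2 + 6·2 + 6·2.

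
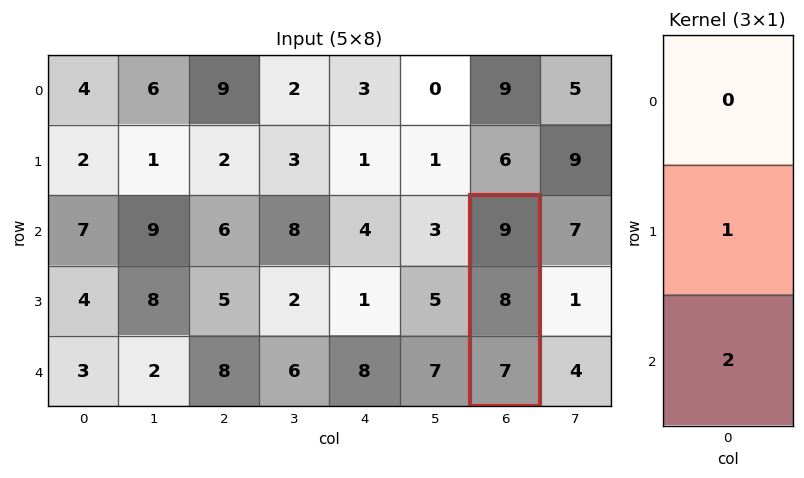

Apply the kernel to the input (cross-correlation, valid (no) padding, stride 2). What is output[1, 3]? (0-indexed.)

22

The receptive field on the input at this output position is [9 / 8 / 7]. Elementwise product with the kernel and sum: 8·1 + 7·2.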